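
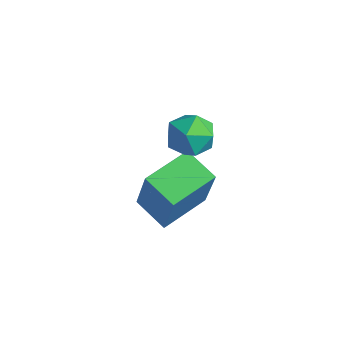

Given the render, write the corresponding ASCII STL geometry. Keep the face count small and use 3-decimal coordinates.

solid 
facet normal -0.916 0.243 -0.318
outer loop
vertex 2.411 2.245 3.015
vertex 2.136 1.506 3.242
vertex 2.118 2.131 3.773
endloop
endfacet
facet normal -0.563 0.821 -0.094
outer loop
vertex 2.411 2.245 3.015
vertex 2.118 2.131 3.773
vertex 2.794 2.581 3.658
endloop
endfacet
facet normal 0.034 0.877 -0.479
outer loop
vertex 2.411 2.245 3.015
vertex 2.794 2.581 3.658
vertex 3.23 2.235 3.055
endloop
endfacet
facet normal 0.050 0.332 -0.942
outer loop
vertex 2.411 2.245 3.015
vertex 3.23 2.235 3.055
vertex 2.823 1.57 2.799
endloop
endfacet
facet normal -0.537 -0.059 -0.841
outer loop
vertex 2.411 2.245 3.015
vertex 2.823 1.57 2.799
vertex 2.136 1.506 3.242
endloop
endfacet
facet normal -0.377 0.716 0.588
outer loop
vertex 2.794 2.581 3.658
vertex 2.118 2.131 3.773
vertex 2.757 2.05 4.281
endloop
endfacet
facet normal -0.949 -0.219 0.226
outer loop
vertex 2.118 2.131 3.773
vertex 2.136 1.506 3.242
vertex 2.35 1.385 4.025
endloop
endfacet
facet normal -0.336 -0.707 -0.623
outer loop
vertex 2.136 1.506 3.242
vertex 2.823 1.57 2.799
vertex 2.786 1.039 3.422
endloop
endfacet
facet normal 0.615 -0.074 -0.785
outer loop
vertex 2.823 1.57 2.799
vertex 3.23 2.235 3.055
vertex 3.462 1.489 3.307
endloop
endfacet
facet normal 0.590 0.807 -0.037
outer loop
vertex 3.23 2.235 3.055
vertex 2.794 2.581 3.658
vertex 3.444 2.114 3.838
endloop
endfacet
facet normal -0.050 -0.332 0.942
outer loop
vertex 3.169 1.375 4.065
vertex 2.757 2.05 4.281
vertex 2.35 1.385 4.025
endloop
endfacet
facet normal -0.034 -0.877 0.479
outer loop
vertex 3.169 1.375 4.065
vertex 2.35 1.385 4.025
vertex 2.786 1.039 3.422
endloop
endfacet
facet normal 0.563 -0.821 0.094
outer loop
vertex 3.169 1.375 4.065
vertex 2.786 1.039 3.422
vertex 3.462 1.489 3.307
endloop
endfacet
facet normal 0.916 -0.243 0.318
outer loop
vertex 3.169 1.375 4.065
vertex 3.462 1.489 3.307
vertex 3.444 2.114 3.838
endloop
endfacet
facet normal 0.537 0.059 0.841
outer loop
vertex 3.169 1.375 4.065
vertex 3.444 2.114 3.838
vertex 2.757 2.05 4.281
endloop
endfacet
facet normal -0.615 0.074 0.785
outer loop
vertex 2.35 1.385 4.025
vertex 2.757 2.05 4.281
vertex 2.118 2.131 3.773
endloop
endfacet
facet normal -0.590 -0.807 0.037
outer loop
vertex 2.786 1.039 3.422
vertex 2.35 1.385 4.025
vertex 2.136 1.506 3.242
endloop
endfacet
facet normal 0.377 -0.716 -0.588
outer loop
vertex 3.462 1.489 3.307
vertex 2.786 1.039 3.422
vertex 2.823 1.57 2.799
endloop
endfacet
facet normal 0.949 0.219 -0.226
outer loop
vertex 3.444 2.114 3.838
vertex 3.462 1.489 3.307
vertex 3.23 2.235 3.055
endloop
endfacet
facet normal 0.336 0.707 0.623
outer loop
vertex 2.757 2.05 4.281
vertex 3.444 2.114 3.838
vertex 2.794 2.581 3.658
endloop
endfacet
facet normal -0.923 -0.145 0.358
outer loop
vertex 2.302 0.579 1.827
vertex 2.147 2.182 2.077
vertex 1.528 0.801 -0.08
endloop
endfacet
facet normal 0.095 -0.984 -0.153
outer loop
vertex 2.653 0.978 -0.517
vertex 2.302 0.579 1.827
vertex 1.528 0.801 -0.08
endloop
endfacet
facet normal -0.922 -0.146 0.358
outer loop
vertex 1.528 0.801 -0.08
vertex 2.147 2.182 2.077
vertex 1.372 2.404 0.17
endloop
endfacet
facet normal -0.375 0.107 -0.921
outer loop
vertex 1.372 2.404 0.17
vertex 2.653 0.978 -0.517
vertex 1.528 0.801 -0.08
endloop
endfacet
facet normal 0.375 -0.107 0.921
outer loop
vertex 2.302 0.579 1.827
vertex 3.272 2.359 1.64
vertex 2.147 2.182 2.077
endloop
endfacet
facet normal 0.095 -0.984 -0.153
outer loop
vertex 3.428 0.756 1.39
vertex 2.302 0.579 1.827
vertex 2.653 0.978 -0.517
endloop
endfacet
facet normal 0.374 -0.107 0.921
outer loop
vertex 3.428 0.756 1.39
vertex 3.272 2.359 1.64
vertex 2.302 0.579 1.827
endloop
endfacet
facet normal -0.095 0.984 0.153
outer loop
vertex 2.147 2.182 2.077
vertex 3.272 2.359 1.64
vertex 1.372 2.404 0.17
endloop
endfacet
facet normal -0.374 0.107 -0.921
outer loop
vertex 2.498 2.581 -0.267
vertex 2.653 0.978 -0.517
vertex 1.372 2.404 0.17
endloop
endfacet
facet normal -0.095 0.984 0.153
outer loop
vertex 1.372 2.404 0.17
vertex 3.272 2.359 1.64
vertex 2.498 2.581 -0.267
endloop
endfacet
facet normal 0.922 0.145 -0.358
outer loop
vertex 2.498 2.581 -0.267
vertex 3.428 0.756 1.39
vertex 2.653 0.978 -0.517
endloop
endfacet
facet normal 0.923 0.146 -0.357
outer loop
vertex 3.272 2.359 1.64
vertex 3.428 0.756 1.39
vertex 2.498 2.581 -0.267
endloop
endfacet

endsolid


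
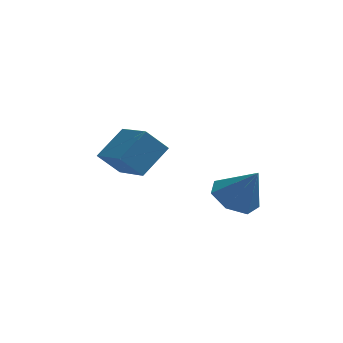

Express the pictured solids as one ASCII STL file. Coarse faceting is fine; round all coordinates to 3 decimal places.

solid 
facet normal -0.520 0.792 -0.322
outer loop
vertex -4.887 0.699 1.678
vertex -3.924 1.76 2.734
vertex -3.981 0.883 0.667
endloop
endfacet
facet normal -0.541 -0.596 -0.593
outer loop
vertex -2.916 -0.74 1.326
vertex -4.887 0.699 1.678
vertex -3.981 0.883 0.667
endloop
endfacet
facet normal -0.520 0.792 -0.322
outer loop
vertex -3.981 0.883 0.667
vertex -3.924 1.76 2.734
vertex -3.018 1.944 1.723
endloop
endfacet
facet normal 0.661 0.134 -0.738
outer loop
vertex -3.018 1.944 1.723
vertex -2.916 -0.74 1.326
vertex -3.981 0.883 0.667
endloop
endfacet
facet normal -0.661 -0.134 0.738
outer loop
vertex -4.887 0.699 1.678
vertex -2.859 0.137 3.393
vertex -3.924 1.76 2.734
endloop
endfacet
facet normal -0.541 -0.596 -0.593
outer loop
vertex -3.822 -0.924 2.337
vertex -4.887 0.699 1.678
vertex -2.916 -0.74 1.326
endloop
endfacet
facet normal -0.661 -0.134 0.738
outer loop
vertex -3.822 -0.924 2.337
vertex -2.859 0.137 3.393
vertex -4.887 0.699 1.678
endloop
endfacet
facet normal 0.541 0.596 0.593
outer loop
vertex -3.924 1.76 2.734
vertex -2.859 0.137 3.393
vertex -3.018 1.944 1.723
endloop
endfacet
facet normal 0.661 0.134 -0.738
outer loop
vertex -1.953 0.321 2.382
vertex -2.916 -0.74 1.326
vertex -3.018 1.944 1.723
endloop
endfacet
facet normal 0.541 0.596 0.593
outer loop
vertex -3.018 1.944 1.723
vertex -2.859 0.137 3.393
vertex -1.953 0.321 2.382
endloop
endfacet
facet normal 0.520 -0.792 0.322
outer loop
vertex -1.953 0.321 2.382
vertex -3.822 -0.924 2.337
vertex -2.916 -0.74 1.326
endloop
endfacet
facet normal 0.520 -0.792 0.322
outer loop
vertex -2.859 0.137 3.393
vertex -3.822 -0.924 2.337
vertex -1.953 0.321 2.382
endloop
endfacet
facet normal -0.489 0.222 -0.843
outer loop
vertex 1.445 -2.213 1.314
vertex 0.767 -3.049 1.487
vertex 0.668 -2.015 1.817
endloop
endfacet
facet normal 0.492 0.731 0.472
outer loop
vertex 1.445 -2.213 1.314
vertex 0.668 -2.015 1.817
vertex 1.653 -3.451 3.013
endloop
endfacet
facet normal -0.489 0.222 -0.843
outer loop
vertex 0.668 -2.015 1.817
vertex 0.767 -3.049 1.487
vertex -0.034 -2.596 2.071
endloop
endfacet
facet normal -0.169 0.559 0.811
outer loop
vertex 0.668 -2.015 1.817
vertex -0.034 -2.596 2.071
vertex 1.653 -3.451 3.013
endloop
endfacet
facet normal -0.489 0.222 -0.843
outer loop
vertex -0.034 -2.596 2.071
vertex 0.767 -3.049 1.487
vertex -0.132 -3.518 1.885
endloop
endfacet
facet normal -0.528 -0.114 0.842
outer loop
vertex -0.034 -2.596 2.071
vertex -0.132 -3.518 1.885
vertex 1.653 -3.451 3.013
endloop
endfacet
facet normal -0.489 0.223 -0.843
outer loop
vertex -0.132 -3.518 1.885
vertex 0.767 -3.049 1.487
vertex 0.446 -4.087 1.399
endloop
endfacet
facet normal -0.313 -0.780 0.541
outer loop
vertex -0.132 -3.518 1.885
vertex 0.446 -4.087 1.399
vertex 1.653 -3.451 3.013
endloop
endfacet
facet normal -0.489 0.223 -0.843
outer loop
vertex 0.446 -4.087 1.399
vertex 0.767 -3.049 1.487
vertex 1.267 -3.874 0.979
endloop
endfacet
facet normal 0.313 -0.940 0.136
outer loop
vertex 0.446 -4.087 1.399
vertex 1.267 -3.874 0.979
vertex 1.653 -3.451 3.013
endloop
endfacet
facet normal -0.489 0.223 -0.843
outer loop
vertex 1.267 -3.874 0.979
vertex 0.767 -3.049 1.487
vertex 1.711 -3.04 0.942
endloop
endfacet
facet normal 0.879 -0.471 -0.069
outer loop
vertex 1.267 -3.874 0.979
vertex 1.711 -3.04 0.942
vertex 1.653 -3.451 3.013
endloop
endfacet
facet normal -0.489 0.222 -0.843
outer loop
vertex 1.711 -3.04 0.942
vertex 0.767 -3.049 1.487
vertex 1.445 -2.213 1.314
endloop
endfacet
facet normal 0.959 0.272 0.081
outer loop
vertex 1.711 -3.04 0.942
vertex 1.445 -2.213 1.314
vertex 1.653 -3.451 3.013
endloop
endfacet

endsolid


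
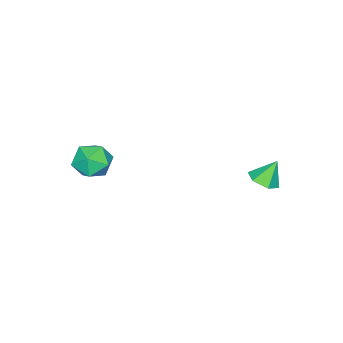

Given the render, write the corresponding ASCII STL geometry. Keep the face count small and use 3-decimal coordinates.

solid 
facet normal -0.377 -0.853 0.361
outer loop
vertex 1.644 -3.599 1.428
vertex 2.429 -4.194 0.842
vertex 2.655 -3.842 1.909
endloop
endfacet
facet normal -0.469 -0.317 0.825
outer loop
vertex 1.644 -3.599 1.428
vertex 2.655 -3.842 1.909
vertex 2.192 -2.803 2.045
endloop
endfacet
facet normal -0.845 0.195 0.498
outer loop
vertex 1.644 -3.599 1.428
vertex 2.192 -2.803 2.045
vertex 1.679 -2.513 1.062
endloop
endfacet
facet normal -0.986 -0.024 -0.166
outer loop
vertex 1.644 -3.599 1.428
vertex 1.679 -2.513 1.062
vertex 1.825 -3.373 0.319
endloop
endfacet
facet normal -0.697 -0.672 -0.251
outer loop
vertex 1.644 -3.599 1.428
vertex 1.825 -3.373 0.319
vertex 2.429 -4.194 0.842
endloop
endfacet
facet normal 0.174 -0.051 0.983
outer loop
vertex 2.192 -2.803 2.045
vertex 2.655 -3.842 1.909
vertex 3.315 -2.907 1.841
endloop
endfacet
facet normal 0.321 -0.917 0.235
outer loop
vertex 2.655 -3.842 1.909
vertex 2.429 -4.194 0.842
vertex 3.461 -3.767 1.098
endloop
endfacet
facet normal -0.195 -0.625 -0.756
outer loop
vertex 2.429 -4.194 0.842
vertex 1.825 -3.373 0.319
vertex 2.948 -3.477 0.115
endloop
endfacet
facet normal -0.662 0.422 -0.619
outer loop
vertex 1.825 -3.373 0.319
vertex 1.679 -2.513 1.062
vertex 2.485 -2.438 0.251
endloop
endfacet
facet normal -0.434 0.777 0.456
outer loop
vertex 1.679 -2.513 1.062
vertex 2.192 -2.803 2.045
vertex 2.711 -2.086 1.318
endloop
endfacet
facet normal 0.986 0.024 0.166
outer loop
vertex 3.496 -2.681 0.732
vertex 3.315 -2.907 1.841
vertex 3.461 -3.767 1.098
endloop
endfacet
facet normal 0.845 -0.195 -0.498
outer loop
vertex 3.496 -2.681 0.732
vertex 3.461 -3.767 1.098
vertex 2.948 -3.477 0.115
endloop
endfacet
facet normal 0.469 0.317 -0.825
outer loop
vertex 3.496 -2.681 0.732
vertex 2.948 -3.477 0.115
vertex 2.485 -2.438 0.251
endloop
endfacet
facet normal 0.377 0.853 -0.361
outer loop
vertex 3.496 -2.681 0.732
vertex 2.485 -2.438 0.251
vertex 2.711 -2.086 1.318
endloop
endfacet
facet normal 0.697 0.672 0.251
outer loop
vertex 3.496 -2.681 0.732
vertex 2.711 -2.086 1.318
vertex 3.315 -2.907 1.841
endloop
endfacet
facet normal 0.662 -0.422 0.619
outer loop
vertex 3.461 -3.767 1.098
vertex 3.315 -2.907 1.841
vertex 2.655 -3.842 1.909
endloop
endfacet
facet normal 0.434 -0.777 -0.456
outer loop
vertex 2.948 -3.477 0.115
vertex 3.461 -3.767 1.098
vertex 2.429 -4.194 0.842
endloop
endfacet
facet normal -0.174 0.051 -0.983
outer loop
vertex 2.485 -2.438 0.251
vertex 2.948 -3.477 0.115
vertex 1.825 -3.373 0.319
endloop
endfacet
facet normal -0.321 0.917 -0.235
outer loop
vertex 2.711 -2.086 1.318
vertex 2.485 -2.438 0.251
vertex 1.679 -2.513 1.062
endloop
endfacet
facet normal 0.195 0.625 0.756
outer loop
vertex 3.315 -2.907 1.841
vertex 2.711 -2.086 1.318
vertex 2.192 -2.803 2.045
endloop
endfacet
facet normal 0.391 -0.296 -0.871
outer loop
vertex -2.439 3.857 -1.338
vertex -3.067 3.215 -1.402
vertex -3.22 4.032 -1.748
endloop
endfacet
facet normal 0.083 0.964 0.253
outer loop
vertex -2.439 3.857 -1.338
vertex -3.22 4.032 -1.748
vertex -3.633 3.645 -0.138
endloop
endfacet
facet normal 0.391 -0.296 -0.871
outer loop
vertex -3.22 4.032 -1.748
vertex -3.067 3.215 -1.402
vertex -3.848 3.39 -1.812
endloop
endfacet
facet normal -0.714 0.700 -0.015
outer loop
vertex -3.22 4.032 -1.748
vertex -3.848 3.39 -1.812
vertex -3.633 3.645 -0.138
endloop
endfacet
facet normal 0.391 -0.296 -0.871
outer loop
vertex -3.848 3.39 -1.812
vertex -3.067 3.215 -1.402
vertex -3.695 2.574 -1.466
endloop
endfacet
facet normal -0.982 -0.123 0.145
outer loop
vertex -3.848 3.39 -1.812
vertex -3.695 2.574 -1.466
vertex -3.633 3.645 -0.138
endloop
endfacet
facet normal 0.391 -0.296 -0.872
outer loop
vertex -3.695 2.574 -1.466
vertex -3.067 3.215 -1.402
vertex -2.913 2.399 -1.056
endloop
endfacet
facet normal -0.453 -0.683 0.572
outer loop
vertex -3.695 2.574 -1.466
vertex -2.913 2.399 -1.056
vertex -3.633 3.645 -0.138
endloop
endfacet
facet normal 0.391 -0.296 -0.872
outer loop
vertex -2.913 2.399 -1.056
vertex -3.067 3.215 -1.402
vertex -2.285 3.041 -0.992
endloop
endfacet
facet normal 0.344 -0.420 0.840
outer loop
vertex -2.913 2.399 -1.056
vertex -2.285 3.041 -0.992
vertex -3.633 3.645 -0.138
endloop
endfacet
facet normal 0.391 -0.296 -0.872
outer loop
vertex -2.285 3.041 -0.992
vertex -3.067 3.215 -1.402
vertex -2.439 3.857 -1.338
endloop
endfacet
facet normal 0.612 0.404 0.680
outer loop
vertex -2.285 3.041 -0.992
vertex -2.439 3.857 -1.338
vertex -3.633 3.645 -0.138
endloop
endfacet

endsolid


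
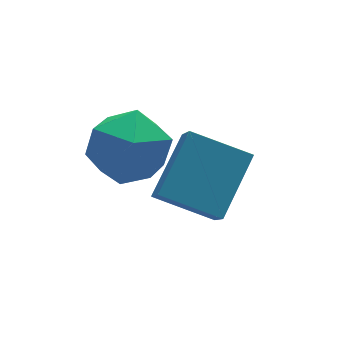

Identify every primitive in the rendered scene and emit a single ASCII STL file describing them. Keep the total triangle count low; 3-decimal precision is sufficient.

solid 
facet normal -0.237 0.889 -0.392
outer loop
vertex -1.183 0.888 1.086
vertex -2.261 0.806 1.552
vertex -1.39 1.309 2.166
endloop
endfacet
facet normal 0.460 0.854 -0.245
outer loop
vertex -1.183 0.888 1.086
vertex -1.39 1.309 2.166
vertex -0.399 0.712 1.947
endloop
endfacet
facet normal 0.735 0.304 -0.607
outer loop
vertex -1.183 0.888 1.086
vertex -0.399 0.712 1.947
vertex -0.657 -0.16 1.198
endloop
endfacet
facet normal 0.207 -0.000 -0.978
outer loop
vertex -1.183 0.888 1.086
vertex -0.657 -0.16 1.198
vertex -1.808 -0.101 0.954
endloop
endfacet
facet normal -0.393 0.361 -0.846
outer loop
vertex -1.183 0.888 1.086
vertex -1.808 -0.101 0.954
vertex -2.261 0.806 1.552
endloop
endfacet
facet normal 0.531 0.716 0.452
outer loop
vertex -0.399 0.712 1.947
vertex -1.39 1.309 2.166
vertex -0.992 0.521 2.946
endloop
endfacet
facet normal -0.597 0.773 0.213
outer loop
vertex -1.39 1.309 2.166
vertex -2.261 0.806 1.552
vertex -2.143 0.58 2.702
endloop
endfacet
facet normal -0.850 -0.082 -0.520
outer loop
vertex -2.261 0.806 1.552
vertex -1.808 -0.101 0.954
vertex -2.401 -0.292 1.953
endloop
endfacet
facet normal 0.122 -0.667 -0.735
outer loop
vertex -1.808 -0.101 0.954
vertex -0.657 -0.16 1.198
vertex -1.41 -0.889 1.734
endloop
endfacet
facet normal 0.976 -0.173 -0.134
outer loop
vertex -0.657 -0.16 1.198
vertex -0.399 0.712 1.947
vertex -0.539 -0.386 2.348
endloop
endfacet
facet normal -0.207 0.000 0.978
outer loop
vertex -1.617 -0.468 2.814
vertex -0.992 0.521 2.946
vertex -2.143 0.58 2.702
endloop
endfacet
facet normal -0.735 -0.304 0.607
outer loop
vertex -1.617 -0.468 2.814
vertex -2.143 0.58 2.702
vertex -2.401 -0.292 1.953
endloop
endfacet
facet normal -0.460 -0.854 0.245
outer loop
vertex -1.617 -0.468 2.814
vertex -2.401 -0.292 1.953
vertex -1.41 -0.889 1.734
endloop
endfacet
facet normal 0.237 -0.889 0.392
outer loop
vertex -1.617 -0.468 2.814
vertex -1.41 -0.889 1.734
vertex -0.539 -0.386 2.348
endloop
endfacet
facet normal 0.393 -0.361 0.846
outer loop
vertex -1.617 -0.468 2.814
vertex -0.539 -0.386 2.348
vertex -0.992 0.521 2.946
endloop
endfacet
facet normal -0.122 0.667 0.735
outer loop
vertex -2.143 0.58 2.702
vertex -0.992 0.521 2.946
vertex -1.39 1.309 2.166
endloop
endfacet
facet normal -0.976 0.173 0.134
outer loop
vertex -2.401 -0.292 1.953
vertex -2.143 0.58 2.702
vertex -2.261 0.806 1.552
endloop
endfacet
facet normal -0.531 -0.716 -0.452
outer loop
vertex -1.41 -0.889 1.734
vertex -2.401 -0.292 1.953
vertex -1.808 -0.101 0.954
endloop
endfacet
facet normal 0.597 -0.773 -0.213
outer loop
vertex -0.539 -0.386 2.348
vertex -1.41 -0.889 1.734
vertex -0.657 -0.16 1.198
endloop
endfacet
facet normal 0.850 0.082 0.520
outer loop
vertex -0.992 0.521 2.946
vertex -0.539 -0.386 2.348
vertex -0.399 0.712 1.947
endloop
endfacet
facet normal -0.692 0.635 0.344
outer loop
vertex 0.169 0.063 1.951
vertex 0.447 0.923 0.922
vertex -1.176 -0.81 0.859
endloop
endfacet
facet normal -0.203 -0.628 0.752
outer loop
vertex -0.007 -1.883 0.278
vertex 0.169 0.063 1.951
vertex -1.176 -0.81 0.859
endloop
endfacet
facet normal -0.692 0.635 0.344
outer loop
vertex -1.176 -0.81 0.859
vertex 0.447 0.923 0.922
vertex -0.898 0.05 -0.17
endloop
endfacet
facet normal -0.693 -0.450 -0.563
outer loop
vertex -0.898 0.05 -0.17
vertex -0.007 -1.883 0.278
vertex -1.176 -0.81 0.859
endloop
endfacet
facet normal 0.693 0.450 0.563
outer loop
vertex 0.169 0.063 1.951
vertex 1.616 -0.15 0.341
vertex 0.447 0.923 0.922
endloop
endfacet
facet normal -0.203 -0.628 0.752
outer loop
vertex 1.338 -1.01 1.37
vertex 0.169 0.063 1.951
vertex -0.007 -1.883 0.278
endloop
endfacet
facet normal 0.693 0.450 0.563
outer loop
vertex 1.338 -1.01 1.37
vertex 1.616 -0.15 0.341
vertex 0.169 0.063 1.951
endloop
endfacet
facet normal 0.203 0.628 -0.752
outer loop
vertex 0.447 0.923 0.922
vertex 1.616 -0.15 0.341
vertex -0.898 0.05 -0.17
endloop
endfacet
facet normal -0.693 -0.450 -0.563
outer loop
vertex 0.271 -1.023 -0.751
vertex -0.007 -1.883 0.278
vertex -0.898 0.05 -0.17
endloop
endfacet
facet normal 0.203 0.628 -0.752
outer loop
vertex -0.898 0.05 -0.17
vertex 1.616 -0.15 0.341
vertex 0.271 -1.023 -0.751
endloop
endfacet
facet normal 0.692 -0.635 -0.344
outer loop
vertex 0.271 -1.023 -0.751
vertex 1.338 -1.01 1.37
vertex -0.007 -1.883 0.278
endloop
endfacet
facet normal 0.692 -0.635 -0.344
outer loop
vertex 1.616 -0.15 0.341
vertex 1.338 -1.01 1.37
vertex 0.271 -1.023 -0.751
endloop
endfacet

endsolid


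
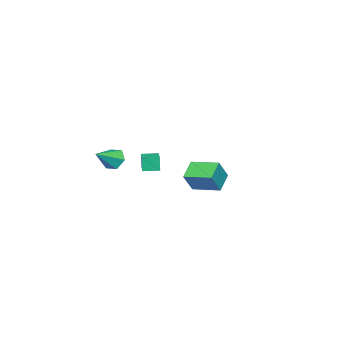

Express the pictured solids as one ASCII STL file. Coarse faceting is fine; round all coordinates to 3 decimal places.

solid 
facet normal -0.840 0.190 -0.508
outer loop
vertex 3.439 -1.658 2.828
vertex 3.064 -2.079 3.291
vertex 3.142 -1.366 3.428
endloop
endfacet
facet normal 0.658 0.752 -0.040
outer loop
vertex 3.439 -1.658 2.828
vertex 3.142 -1.366 3.428
vertex 4.316 -2.361 4.049
endloop
endfacet
facet normal -0.840 0.190 -0.508
outer loop
vertex 3.142 -1.366 3.428
vertex 3.064 -2.079 3.291
vertex 2.767 -1.787 3.891
endloop
endfacet
facet normal 0.169 0.657 0.734
outer loop
vertex 3.142 -1.366 3.428
vertex 2.767 -1.787 3.891
vertex 4.316 -2.361 4.049
endloop
endfacet
facet normal -0.840 0.189 -0.508
outer loop
vertex 2.767 -1.787 3.891
vertex 3.064 -2.079 3.291
vertex 2.689 -2.5 3.755
endloop
endfacet
facet normal -0.161 -0.168 0.973
outer loop
vertex 2.767 -1.787 3.891
vertex 2.689 -2.5 3.755
vertex 4.316 -2.361 4.049
endloop
endfacet
facet normal -0.840 0.189 -0.508
outer loop
vertex 2.689 -2.5 3.755
vertex 3.064 -2.079 3.291
vertex 2.986 -2.792 3.155
endloop
endfacet
facet normal -0.002 -0.900 0.437
outer loop
vertex 2.689 -2.5 3.755
vertex 2.986 -2.792 3.155
vertex 4.316 -2.361 4.049
endloop
endfacet
facet normal -0.840 0.189 -0.509
outer loop
vertex 2.986 -2.792 3.155
vertex 3.064 -2.079 3.291
vertex 3.361 -2.371 2.692
endloop
endfacet
facet normal 0.488 -0.805 -0.337
outer loop
vertex 2.986 -2.792 3.155
vertex 3.361 -2.371 2.692
vertex 4.316 -2.361 4.049
endloop
endfacet
facet normal -0.840 0.189 -0.509
outer loop
vertex 3.361 -2.371 2.692
vertex 3.064 -2.079 3.291
vertex 3.439 -1.658 2.828
endloop
endfacet
facet normal 0.818 0.020 -0.576
outer loop
vertex 3.361 -2.371 2.692
vertex 3.439 -1.658 2.828
vertex 4.316 -2.361 4.049
endloop
endfacet
facet normal -0.531 0.083 -0.843
outer loop
vertex 2.358 2.652 3.058
vertex 2.231 4.199 3.291
vertex 3.378 2.83 2.433
endloop
endfacet
facet normal 0.081 -0.986 -0.149
outer loop
vertex 4.069 2.721 3.529
vertex 2.358 2.652 3.058
vertex 3.378 2.83 2.433
endloop
endfacet
facet normal -0.531 0.083 -0.843
outer loop
vertex 3.378 2.83 2.433
vertex 2.231 4.199 3.291
vertex 3.251 4.377 2.666
endloop
endfacet
facet normal 0.843 0.147 -0.517
outer loop
vertex 3.251 4.377 2.666
vertex 4.069 2.721 3.529
vertex 3.378 2.83 2.433
endloop
endfacet
facet normal -0.843 -0.147 0.517
outer loop
vertex 2.358 2.652 3.058
vertex 2.922 4.09 4.387
vertex 2.231 4.199 3.291
endloop
endfacet
facet normal 0.081 -0.986 -0.149
outer loop
vertex 3.049 2.543 4.154
vertex 2.358 2.652 3.058
vertex 4.069 2.721 3.529
endloop
endfacet
facet normal -0.843 -0.147 0.517
outer loop
vertex 3.049 2.543 4.154
vertex 2.922 4.09 4.387
vertex 2.358 2.652 3.058
endloop
endfacet
facet normal -0.081 0.986 0.149
outer loop
vertex 2.231 4.199 3.291
vertex 2.922 4.09 4.387
vertex 3.251 4.377 2.666
endloop
endfacet
facet normal 0.843 0.147 -0.517
outer loop
vertex 3.942 4.268 3.762
vertex 4.069 2.721 3.529
vertex 3.251 4.377 2.666
endloop
endfacet
facet normal -0.081 0.986 0.149
outer loop
vertex 3.251 4.377 2.666
vertex 2.922 4.09 4.387
vertex 3.942 4.268 3.762
endloop
endfacet
facet normal 0.531 -0.083 0.843
outer loop
vertex 3.942 4.268 3.762
vertex 3.049 2.543 4.154
vertex 4.069 2.721 3.529
endloop
endfacet
facet normal 0.531 -0.083 0.843
outer loop
vertex 2.922 4.09 4.387
vertex 3.049 2.543 4.154
vertex 3.942 4.268 3.762
endloop
endfacet
facet normal -0.573 0.819 0.022
outer loop
vertex -3.515 -3.563 1.027
vertex -2.454 -2.826 1.242
vertex -3.403 -3.46 0.119
endloop
endfacet
facet normal -0.810 -0.564 -0.164
outer loop
vertex -2.846 -4.254 0.098
vertex -3.515 -3.563 1.027
vertex -3.403 -3.46 0.119
endloop
endfacet
facet normal -0.573 0.819 0.022
outer loop
vertex -3.403 -3.46 0.119
vertex -2.454 -2.826 1.242
vertex -2.341 -2.723 0.335
endloop
endfacet
facet normal 0.123 0.112 -0.986
outer loop
vertex -2.341 -2.723 0.335
vertex -2.846 -4.254 0.098
vertex -3.403 -3.46 0.119
endloop
endfacet
facet normal -0.122 -0.112 0.986
outer loop
vertex -3.515 -3.563 1.027
vertex -1.897 -3.62 1.221
vertex -2.454 -2.826 1.242
endloop
endfacet
facet normal -0.810 -0.563 -0.165
outer loop
vertex -2.959 -4.357 1.005
vertex -3.515 -3.563 1.027
vertex -2.846 -4.254 0.098
endloop
endfacet
facet normal -0.122 -0.113 0.986
outer loop
vertex -2.959 -4.357 1.005
vertex -1.897 -3.62 1.221
vertex -3.515 -3.563 1.027
endloop
endfacet
facet normal 0.809 0.564 0.165
outer loop
vertex -2.454 -2.826 1.242
vertex -1.897 -3.62 1.221
vertex -2.341 -2.723 0.335
endloop
endfacet
facet normal 0.122 0.113 -0.986
outer loop
vertex -1.785 -3.517 0.313
vertex -2.846 -4.254 0.098
vertex -2.341 -2.723 0.335
endloop
endfacet
facet normal 0.810 0.563 0.164
outer loop
vertex -2.341 -2.723 0.335
vertex -1.897 -3.62 1.221
vertex -1.785 -3.517 0.313
endloop
endfacet
facet normal 0.573 -0.819 -0.022
outer loop
vertex -1.785 -3.517 0.313
vertex -2.959 -4.357 1.005
vertex -2.846 -4.254 0.098
endloop
endfacet
facet normal 0.573 -0.819 -0.022
outer loop
vertex -1.897 -3.62 1.221
vertex -2.959 -4.357 1.005
vertex -1.785 -3.517 0.313
endloop
endfacet

endsolid


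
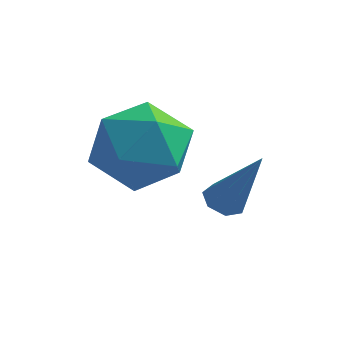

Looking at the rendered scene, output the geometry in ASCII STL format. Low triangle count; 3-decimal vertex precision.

solid 
facet normal -0.147 0.064 0.987
outer loop
vertex -3.066 -2.342 0.895
vertex -3.714 -3.35 0.864
vertex -2.53 -3.404 1.044
endloop
endfacet
facet normal 0.478 0.354 0.804
outer loop
vertex -3.066 -2.342 0.895
vertex -2.53 -3.404 1.044
vertex -2.013 -2.562 0.365
endloop
endfacet
facet normal 0.351 0.875 0.333
outer loop
vertex -3.066 -2.342 0.895
vertex -2.013 -2.562 0.365
vertex -2.878 -1.987 -0.235
endloop
endfacet
facet normal -0.355 0.907 0.226
outer loop
vertex -3.066 -2.342 0.895
vertex -2.878 -1.987 -0.235
vertex -3.929 -2.475 0.074
endloop
endfacet
facet normal -0.662 0.406 0.630
outer loop
vertex -3.066 -2.342 0.895
vertex -3.929 -2.475 0.074
vertex -3.714 -3.35 0.864
endloop
endfacet
facet normal 0.867 -0.148 0.476
outer loop
vertex -2.013 -2.562 0.365
vertex -2.53 -3.404 1.044
vertex -2.011 -3.705 0.006
endloop
endfacet
facet normal -0.146 -0.617 0.774
outer loop
vertex -2.53 -3.404 1.044
vertex -3.714 -3.35 0.864
vertex -3.062 -4.193 0.315
endloop
endfacet
facet normal -0.979 -0.063 0.196
outer loop
vertex -3.714 -3.35 0.864
vertex -3.929 -2.475 0.074
vertex -3.927 -3.618 -0.285
endloop
endfacet
facet normal -0.482 0.747 -0.458
outer loop
vertex -3.929 -2.475 0.074
vertex -2.878 -1.987 -0.235
vertex -3.41 -2.776 -0.964
endloop
endfacet
facet normal 0.660 0.696 -0.285
outer loop
vertex -2.878 -1.987 -0.235
vertex -2.013 -2.562 0.365
vertex -2.226 -2.83 -0.784
endloop
endfacet
facet normal 0.355 -0.907 -0.226
outer loop
vertex -2.874 -3.838 -0.815
vertex -2.011 -3.705 0.006
vertex -3.062 -4.193 0.315
endloop
endfacet
facet normal -0.351 -0.875 -0.333
outer loop
vertex -2.874 -3.838 -0.815
vertex -3.062 -4.193 0.315
vertex -3.927 -3.618 -0.285
endloop
endfacet
facet normal -0.478 -0.354 -0.804
outer loop
vertex -2.874 -3.838 -0.815
vertex -3.927 -3.618 -0.285
vertex -3.41 -2.776 -0.964
endloop
endfacet
facet normal 0.147 -0.064 -0.987
outer loop
vertex -2.874 -3.838 -0.815
vertex -3.41 -2.776 -0.964
vertex -2.226 -2.83 -0.784
endloop
endfacet
facet normal 0.662 -0.406 -0.630
outer loop
vertex -2.874 -3.838 -0.815
vertex -2.226 -2.83 -0.784
vertex -2.011 -3.705 0.006
endloop
endfacet
facet normal 0.482 -0.747 0.458
outer loop
vertex -3.062 -4.193 0.315
vertex -2.011 -3.705 0.006
vertex -2.53 -3.404 1.044
endloop
endfacet
facet normal -0.660 -0.696 0.285
outer loop
vertex -3.927 -3.618 -0.285
vertex -3.062 -4.193 0.315
vertex -3.714 -3.35 0.864
endloop
endfacet
facet normal -0.867 0.148 -0.476
outer loop
vertex -3.41 -2.776 -0.964
vertex -3.927 -3.618 -0.285
vertex -3.929 -2.475 0.074
endloop
endfacet
facet normal 0.146 0.617 -0.774
outer loop
vertex -2.226 -2.83 -0.784
vertex -3.41 -2.776 -0.964
vertex -2.878 -1.987 -0.235
endloop
endfacet
facet normal 0.979 0.063 -0.196
outer loop
vertex -2.011 -3.705 0.006
vertex -2.226 -2.83 -0.784
vertex -2.013 -2.562 0.365
endloop
endfacet
facet normal -0.464 0.125 -0.877
outer loop
vertex -1.009 -2.172 -1.853
vertex -1.376 -2.476 -1.702
vertex -1.341 -1.98 -1.65
endloop
endfacet
facet normal 0.544 0.833 0.102
outer loop
vertex -1.009 -2.172 -1.853
vertex -1.341 -1.98 -1.65
vertex -0.524 -2.704 -0.098
endloop
endfacet
facet normal -0.467 0.125 -0.876
outer loop
vertex -1.341 -1.98 -1.65
vertex -1.376 -2.476 -1.702
vertex -1.699 -2.161 -1.485
endloop
endfacet
facet normal -0.197 0.844 0.498
outer loop
vertex -1.341 -1.98 -1.65
vertex -1.699 -2.161 -1.485
vertex -0.524 -2.704 -0.098
endloop
endfacet
facet normal -0.466 0.126 -0.876
outer loop
vertex -1.699 -2.161 -1.485
vertex -1.376 -2.476 -1.702
vertex -1.814 -2.58 -1.484
endloop
endfacet
facet normal -0.709 0.196 0.677
outer loop
vertex -1.699 -2.161 -1.485
vertex -1.814 -2.58 -1.484
vertex -0.524 -2.704 -0.098
endloop
endfacet
facet normal -0.465 0.123 -0.876
outer loop
vertex -1.814 -2.58 -1.484
vertex -1.376 -2.476 -1.702
vertex -1.599 -2.92 -1.646
endloop
endfacet
facet normal -0.601 -0.620 0.504
outer loop
vertex -1.814 -2.58 -1.484
vertex -1.599 -2.92 -1.646
vertex -0.524 -2.704 -0.098
endloop
endfacet
facet normal -0.467 0.124 -0.876
outer loop
vertex -1.599 -2.92 -1.646
vertex -1.376 -2.476 -1.702
vertex -1.216 -2.926 -1.851
endloop
endfacet
facet normal 0.043 -0.993 0.109
outer loop
vertex -1.599 -2.92 -1.646
vertex -1.216 -2.926 -1.851
vertex -0.524 -2.704 -0.098
endloop
endfacet
facet normal -0.466 0.124 -0.876
outer loop
vertex -1.216 -2.926 -1.851
vertex -1.376 -2.476 -1.702
vertex -0.954 -2.593 -1.943
endloop
endfacet
facet normal 0.739 -0.640 -0.211
outer loop
vertex -1.216 -2.926 -1.851
vertex -0.954 -2.593 -1.943
vertex -0.524 -2.704 -0.098
endloop
endfacet
facet normal -0.465 0.127 -0.876
outer loop
vertex -0.954 -2.593 -1.943
vertex -1.376 -2.476 -1.702
vertex -1.009 -2.172 -1.853
endloop
endfacet
facet normal 0.962 0.171 -0.214
outer loop
vertex -0.954 -2.593 -1.943
vertex -1.009 -2.172 -1.853
vertex -0.524 -2.704 -0.098
endloop
endfacet

endsolid


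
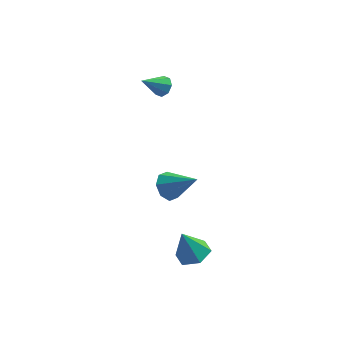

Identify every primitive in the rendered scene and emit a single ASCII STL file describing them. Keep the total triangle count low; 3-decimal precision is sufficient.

solid 
facet normal -0.704 0.331 -0.629
outer loop
vertex -1.264 -0.847 -2.334
vertex -1.788 -1.142 -1.903
vertex -1.448 -0.486 -1.938
endloop
endfacet
facet normal 0.847 0.525 -0.085
outer loop
vertex -1.264 -0.847 -2.334
vertex -1.448 -0.486 -1.938
vertex -0.572 -1.718 -0.817
endloop
endfacet
facet normal -0.704 0.332 -0.628
outer loop
vertex -1.448 -0.486 -1.938
vertex -1.788 -1.142 -1.903
vertex -1.831 -0.51 -1.521
endloop
endfacet
facet normal 0.462 0.754 0.468
outer loop
vertex -1.448 -0.486 -1.938
vertex -1.831 -0.51 -1.521
vertex -0.572 -1.718 -0.817
endloop
endfacet
facet normal -0.703 0.332 -0.629
outer loop
vertex -1.831 -0.51 -1.521
vertex -1.788 -1.142 -1.903
vertex -2.189 -0.904 -1.329
endloop
endfacet
facet normal -0.043 0.469 0.882
outer loop
vertex -1.831 -0.51 -1.521
vertex -2.189 -0.904 -1.329
vertex -0.572 -1.718 -0.817
endloop
endfacet
facet normal -0.703 0.333 -0.629
outer loop
vertex -2.189 -0.904 -1.329
vertex -1.788 -1.142 -1.903
vertex -2.313 -1.438 -1.473
endloop
endfacet
facet normal -0.371 -0.161 0.915
outer loop
vertex -2.189 -0.904 -1.329
vertex -2.313 -1.438 -1.473
vertex -0.572 -1.718 -0.817
endloop
endfacet
facet normal -0.703 0.333 -0.629
outer loop
vertex -2.313 -1.438 -1.473
vertex -1.788 -1.142 -1.903
vertex -2.129 -1.798 -1.869
endloop
endfacet
facet normal -0.330 -0.770 0.547
outer loop
vertex -2.313 -1.438 -1.473
vertex -2.129 -1.798 -1.869
vertex -0.572 -1.718 -0.817
endloop
endfacet
facet normal -0.704 0.333 -0.628
outer loop
vertex -2.129 -1.798 -1.869
vertex -1.788 -1.142 -1.903
vertex -1.746 -1.775 -2.286
endloop
endfacet
facet normal 0.055 -0.998 -0.005
outer loop
vertex -2.129 -1.798 -1.869
vertex -1.746 -1.775 -2.286
vertex -0.572 -1.718 -0.817
endloop
endfacet
facet normal -0.704 0.333 -0.627
outer loop
vertex -1.746 -1.775 -2.286
vertex -1.788 -1.142 -1.903
vertex -1.388 -1.38 -2.478
endloop
endfacet
facet normal 0.561 -0.713 -0.421
outer loop
vertex -1.746 -1.775 -2.286
vertex -1.388 -1.38 -2.478
vertex -0.572 -1.718 -0.817
endloop
endfacet
facet normal -0.704 0.333 -0.627
outer loop
vertex -1.388 -1.38 -2.478
vertex -1.788 -1.142 -1.903
vertex -1.264 -0.847 -2.334
endloop
endfacet
facet normal 0.887 -0.084 -0.453
outer loop
vertex -1.388 -1.38 -2.478
vertex -1.264 -0.847 -2.334
vertex -0.572 -1.718 -0.817
endloop
endfacet
facet normal 0.702 0.334 -0.628
outer loop
vertex -1.655 2.8 1.893
vertex -1.967 2.651 1.465
vertex -1.913 3.107 1.768
endloop
endfacet
facet normal 0.083 0.435 0.897
outer loop
vertex -1.655 2.8 1.893
vertex -1.913 3.107 1.768
vertex -2.893 2.209 2.295
endloop
endfacet
facet normal 0.703 0.334 -0.628
outer loop
vertex -1.913 3.107 1.768
vertex -1.967 2.651 1.465
vertex -2.203 3.147 1.465
endloop
endfacet
facet normal -0.421 0.755 0.503
outer loop
vertex -1.913 3.107 1.768
vertex -2.203 3.147 1.465
vertex -2.893 2.209 2.295
endloop
endfacet
facet normal 0.702 0.334 -0.629
outer loop
vertex -2.203 3.147 1.465
vertex -1.967 2.651 1.465
vertex -2.355 2.897 1.163
endloop
endfacet
facet normal -0.825 0.563 -0.050
outer loop
vertex -2.203 3.147 1.465
vertex -2.355 2.897 1.163
vertex -2.893 2.209 2.295
endloop
endfacet
facet normal 0.702 0.335 -0.628
outer loop
vertex -2.355 2.897 1.163
vertex -1.967 2.651 1.465
vertex -2.279 2.502 1.037
endloop
endfacet
facet normal -0.895 -0.031 -0.444
outer loop
vertex -2.355 2.897 1.163
vertex -2.279 2.502 1.037
vertex -2.893 2.209 2.295
endloop
endfacet
facet normal 0.702 0.335 -0.628
outer loop
vertex -2.279 2.502 1.037
vertex -1.967 2.651 1.465
vertex -2.02 2.195 1.163
endloop
endfacet
facet normal -0.587 -0.677 -0.444
outer loop
vertex -2.279 2.502 1.037
vertex -2.02 2.195 1.163
vertex -2.893 2.209 2.295
endloop
endfacet
facet normal 0.701 0.335 -0.629
outer loop
vertex -2.02 2.195 1.163
vertex -1.967 2.651 1.465
vertex -1.73 2.155 1.465
endloop
endfacet
facet normal -0.083 -0.995 -0.052
outer loop
vertex -2.02 2.195 1.163
vertex -1.73 2.155 1.465
vertex -2.893 2.209 2.295
endloop
endfacet
facet normal 0.703 0.336 -0.627
outer loop
vertex -1.73 2.155 1.465
vertex -1.967 2.651 1.465
vertex -1.579 2.405 1.768
endloop
endfacet
facet normal 0.321 -0.803 0.502
outer loop
vertex -1.73 2.155 1.465
vertex -1.579 2.405 1.768
vertex -2.893 2.209 2.295
endloop
endfacet
facet normal 0.703 0.334 -0.628
outer loop
vertex -1.579 2.405 1.768
vertex -1.967 2.651 1.465
vertex -1.655 2.8 1.893
endloop
endfacet
facet normal 0.391 -0.209 0.897
outer loop
vertex -1.579 2.405 1.768
vertex -1.655 2.8 1.893
vertex -2.893 2.209 2.295
endloop
endfacet
facet normal 0.347 -0.050 -0.937
outer loop
vertex -0.256 -2.519 -4.455
vertex -0.751 -3.156 -4.604
vertex -1.013 -2.391 -4.742
endloop
endfacet
facet normal -0.007 0.907 0.422
outer loop
vertex -0.256 -2.519 -4.455
vertex -1.013 -2.391 -4.742
vertex -1.249 -3.084 -3.256
endloop
endfacet
facet normal 0.347 -0.050 -0.937
outer loop
vertex -1.013 -2.391 -4.742
vertex -0.751 -3.156 -4.604
vertex -1.508 -3.028 -4.891
endloop
endfacet
facet normal -0.797 0.585 0.146
outer loop
vertex -1.013 -2.391 -4.742
vertex -1.508 -3.028 -4.891
vertex -1.249 -3.084 -3.256
endloop
endfacet
facet normal 0.347 -0.049 -0.937
outer loop
vertex -1.508 -3.028 -4.891
vertex -0.751 -3.156 -4.604
vertex -1.245 -3.792 -4.754
endloop
endfacet
facet normal -0.944 -0.300 0.139
outer loop
vertex -1.508 -3.028 -4.891
vertex -1.245 -3.792 -4.754
vertex -1.249 -3.084 -3.256
endloop
endfacet
facet normal 0.347 -0.049 -0.937
outer loop
vertex -1.245 -3.792 -4.754
vertex -0.751 -3.156 -4.604
vertex -0.488 -3.92 -4.467
endloop
endfacet
facet normal -0.300 -0.863 0.407
outer loop
vertex -1.245 -3.792 -4.754
vertex -0.488 -3.92 -4.467
vertex -1.249 -3.084 -3.256
endloop
endfacet
facet normal 0.346 -0.049 -0.937
outer loop
vertex -0.488 -3.92 -4.467
vertex -0.751 -3.156 -4.604
vertex 0.007 -3.284 -4.317
endloop
endfacet
facet normal 0.490 -0.542 0.682
outer loop
vertex -0.488 -3.92 -4.467
vertex 0.007 -3.284 -4.317
vertex -1.249 -3.084 -3.256
endloop
endfacet
facet normal 0.346 -0.050 -0.937
outer loop
vertex 0.007 -3.284 -4.317
vertex -0.751 -3.156 -4.604
vertex -0.256 -2.519 -4.455
endloop
endfacet
facet normal 0.637 0.344 0.690
outer loop
vertex 0.007 -3.284 -4.317
vertex -0.256 -2.519 -4.455
vertex -1.249 -3.084 -3.256
endloop
endfacet

endsolid


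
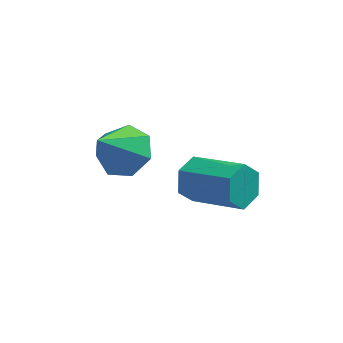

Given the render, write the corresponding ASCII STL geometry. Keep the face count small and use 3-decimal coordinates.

solid 
facet normal -0.829 0.434 -0.354
outer loop
vertex -0.69 0.869 -4.166
vertex -1.143 0.583 -3.455
vertex -0.737 1.375 -3.435
endloop
endfacet
facet normal 0.557 0.699 -0.448
outer loop
vertex -0.69 0.869 -4.166
vertex -0.737 1.375 -3.435
vertex 1.116 -0.077 -3.395
endloop
endfacet
facet normal 0.557 0.699 -0.448
outer loop
vertex 1.116 -0.077 -3.395
vertex -0.737 1.375 -3.435
vertex 1.069 0.429 -2.665
endloop
endfacet
facet normal 0.829 -0.434 0.354
outer loop
vertex 1.116 -0.077 -3.395
vertex 1.069 0.429 -2.665
vertex 0.663 -0.363 -2.685
endloop
endfacet
facet normal -0.829 0.434 -0.354
outer loop
vertex -0.737 1.375 -3.435
vertex -1.143 0.583 -3.455
vertex -1.19 1.089 -2.725
endloop
endfacet
facet normal 0.233 0.841 0.488
outer loop
vertex -0.737 1.375 -3.435
vertex -1.19 1.089 -2.725
vertex 1.069 0.429 -2.665
endloop
endfacet
facet normal 0.233 0.842 0.487
outer loop
vertex 1.069 0.429 -2.665
vertex -1.19 1.089 -2.725
vertex 0.616 0.143 -1.954
endloop
endfacet
facet normal 0.829 -0.434 0.354
outer loop
vertex 1.069 0.429 -2.665
vertex 0.616 0.143 -1.954
vertex 0.663 -0.363 -2.685
endloop
endfacet
facet normal -0.829 0.434 -0.354
outer loop
vertex -1.19 1.089 -2.725
vertex -1.143 0.583 -3.455
vertex -1.596 0.297 -2.745
endloop
endfacet
facet normal -0.324 0.143 0.935
outer loop
vertex -1.19 1.089 -2.725
vertex -1.596 0.297 -2.745
vertex 0.616 0.143 -1.954
endloop
endfacet
facet normal -0.324 0.143 0.935
outer loop
vertex 0.616 0.143 -1.954
vertex -1.596 0.297 -2.745
vertex 0.21 -0.649 -1.974
endloop
endfacet
facet normal 0.829 -0.434 0.354
outer loop
vertex 0.616 0.143 -1.954
vertex 0.21 -0.649 -1.974
vertex 0.663 -0.363 -2.685
endloop
endfacet
facet normal -0.829 0.434 -0.354
outer loop
vertex -1.596 0.297 -2.745
vertex -1.143 0.583 -3.455
vertex -1.549 -0.209 -3.475
endloop
endfacet
facet normal -0.557 -0.699 0.448
outer loop
vertex -1.596 0.297 -2.745
vertex -1.549 -0.209 -3.475
vertex 0.21 -0.649 -1.974
endloop
endfacet
facet normal -0.557 -0.699 0.448
outer loop
vertex 0.21 -0.649 -1.974
vertex -1.549 -0.209 -3.475
vertex 0.257 -1.155 -2.705
endloop
endfacet
facet normal 0.829 -0.434 0.354
outer loop
vertex 0.21 -0.649 -1.974
vertex 0.257 -1.155 -2.705
vertex 0.663 -0.363 -2.685
endloop
endfacet
facet normal -0.829 0.434 -0.354
outer loop
vertex -1.549 -0.209 -3.475
vertex -1.143 0.583 -3.455
vertex -1.096 0.077 -4.186
endloop
endfacet
facet normal -0.233 -0.842 -0.487
outer loop
vertex -1.549 -0.209 -3.475
vertex -1.096 0.077 -4.186
vertex 0.257 -1.155 -2.705
endloop
endfacet
facet normal -0.233 -0.842 -0.487
outer loop
vertex 0.257 -1.155 -2.705
vertex -1.096 0.077 -4.186
vertex 0.71 -0.869 -3.415
endloop
endfacet
facet normal 0.829 -0.434 0.354
outer loop
vertex 0.257 -1.155 -2.705
vertex 0.71 -0.869 -3.415
vertex 0.663 -0.363 -2.685
endloop
endfacet
facet normal -0.829 0.434 -0.354
outer loop
vertex -1.096 0.077 -4.186
vertex -1.143 0.583 -3.455
vertex -0.69 0.869 -4.166
endloop
endfacet
facet normal 0.324 -0.143 -0.935
outer loop
vertex -1.096 0.077 -4.186
vertex -0.69 0.869 -4.166
vertex 0.71 -0.869 -3.415
endloop
endfacet
facet normal 0.324 -0.143 -0.935
outer loop
vertex 0.71 -0.869 -3.415
vertex -0.69 0.869 -4.166
vertex 1.116 -0.077 -3.395
endloop
endfacet
facet normal 0.829 -0.434 0.354
outer loop
vertex 0.71 -0.869 -3.415
vertex 1.116 -0.077 -3.395
vertex 0.663 -0.363 -2.685
endloop
endfacet
facet normal 0.364 0.516 -0.776
outer loop
vertex -2.524 0.293 -2.195
vertex -3.484 0.738 -2.349
vertex -2.678 1.087 -1.739
endloop
endfacet
facet normal 0.669 -0.268 0.693
outer loop
vertex -2.524 0.293 -2.195
vertex -2.678 1.087 -1.739
vertex -4.216 -0.298 -0.791
endloop
endfacet
facet normal 0.364 0.515 -0.776
outer loop
vertex -2.678 1.087 -1.739
vertex -3.484 0.738 -2.349
vertex -3.439 1.619 -1.743
endloop
endfacet
facet normal 0.241 0.352 0.905
outer loop
vertex -2.678 1.087 -1.739
vertex -3.439 1.619 -1.743
vertex -4.216 -0.298 -0.791
endloop
endfacet
facet normal 0.363 0.515 -0.776
outer loop
vertex -3.439 1.619 -1.743
vertex -3.484 0.738 -2.349
vertex -4.235 1.487 -2.203
endloop
endfacet
facet normal -0.487 0.539 0.688
outer loop
vertex -3.439 1.619 -1.743
vertex -4.235 1.487 -2.203
vertex -4.216 -0.298 -0.791
endloop
endfacet
facet normal 0.364 0.516 -0.775
outer loop
vertex -4.235 1.487 -2.203
vertex -3.484 0.738 -2.349
vertex -4.465 0.792 -2.774
endloop
endfacet
facet normal -0.967 0.152 0.205
outer loop
vertex -4.235 1.487 -2.203
vertex -4.465 0.792 -2.774
vertex -4.216 -0.298 -0.791
endloop
endfacet
facet normal 0.364 0.516 -0.775
outer loop
vertex -4.465 0.792 -2.774
vertex -3.484 0.738 -2.349
vertex -3.957 0.056 -3.025
endloop
endfacet
facet normal -0.837 -0.517 -0.179
outer loop
vertex -4.465 0.792 -2.774
vertex -3.957 0.056 -3.025
vertex -4.216 -0.298 -0.791
endloop
endfacet
facet normal 0.364 0.516 -0.775
outer loop
vertex -3.957 0.056 -3.025
vertex -3.484 0.738 -2.349
vertex -3.093 -0.166 -2.767
endloop
endfacet
facet normal -0.195 -0.965 -0.176
outer loop
vertex -3.957 0.056 -3.025
vertex -3.093 -0.166 -2.767
vertex -4.216 -0.298 -0.791
endloop
endfacet
facet normal 0.364 0.516 -0.776
outer loop
vertex -3.093 -0.166 -2.767
vertex -3.484 0.738 -2.349
vertex -2.524 0.293 -2.195
endloop
endfacet
facet normal 0.475 -0.854 0.213
outer loop
vertex -3.093 -0.166 -2.767
vertex -2.524 0.293 -2.195
vertex -4.216 -0.298 -0.791
endloop
endfacet

endsolid


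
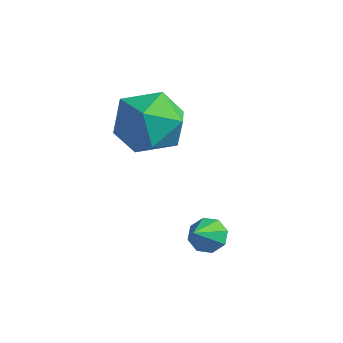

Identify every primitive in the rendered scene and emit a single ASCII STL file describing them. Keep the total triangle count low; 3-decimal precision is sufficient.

solid 
facet normal -0.968 -0.038 0.247
outer loop
vertex -4.526 0.858 -0.299
vertex -4.22 0.784 0.89
vertex -4.396 1.884 0.367
endloop
endfacet
facet normal -0.872 0.339 -0.352
outer loop
vertex -4.526 0.858 -0.299
vertex -4.396 1.884 0.367
vertex -3.952 1.835 -0.779
endloop
endfacet
facet normal -0.552 -0.083 -0.829
outer loop
vertex -4.526 0.858 -0.299
vertex -3.952 1.835 -0.779
vertex -3.503 0.705 -0.965
endloop
endfacet
facet normal -0.450 -0.721 -0.526
outer loop
vertex -4.526 0.858 -0.299
vertex -3.503 0.705 -0.965
vertex -3.668 0.055 0.067
endloop
endfacet
facet normal -0.708 -0.693 0.139
outer loop
vertex -4.526 0.858 -0.299
vertex -3.668 0.055 0.067
vertex -4.22 0.784 0.89
endloop
endfacet
facet normal -0.430 0.879 -0.204
outer loop
vertex -3.952 1.835 -0.779
vertex -4.396 1.884 0.367
vertex -3.292 2.365 0.113
endloop
endfacet
facet normal -0.585 0.270 0.765
outer loop
vertex -4.396 1.884 0.367
vertex -4.22 0.784 0.89
vertex -3.457 1.715 1.145
endloop
endfacet
facet normal -0.163 -0.790 0.590
outer loop
vertex -4.22 0.784 0.89
vertex -3.668 0.055 0.067
vertex -3.008 0.585 0.959
endloop
endfacet
facet normal 0.253 -0.836 -0.486
outer loop
vertex -3.668 0.055 0.067
vertex -3.503 0.705 -0.965
vertex -2.564 0.536 -0.187
endloop
endfacet
facet normal 0.088 0.196 -0.977
outer loop
vertex -3.503 0.705 -0.965
vertex -3.952 1.835 -0.779
vertex -2.74 1.636 -0.71
endloop
endfacet
facet normal 0.450 0.721 0.526
outer loop
vertex -2.434 1.562 0.479
vertex -3.292 2.365 0.113
vertex -3.457 1.715 1.145
endloop
endfacet
facet normal 0.552 0.083 0.829
outer loop
vertex -2.434 1.562 0.479
vertex -3.457 1.715 1.145
vertex -3.008 0.585 0.959
endloop
endfacet
facet normal 0.872 -0.339 0.352
outer loop
vertex -2.434 1.562 0.479
vertex -3.008 0.585 0.959
vertex -2.564 0.536 -0.187
endloop
endfacet
facet normal 0.968 0.038 -0.247
outer loop
vertex -2.434 1.562 0.479
vertex -2.564 0.536 -0.187
vertex -2.74 1.636 -0.71
endloop
endfacet
facet normal 0.708 0.693 -0.139
outer loop
vertex -2.434 1.562 0.479
vertex -2.74 1.636 -0.71
vertex -3.292 2.365 0.113
endloop
endfacet
facet normal -0.253 0.836 0.486
outer loop
vertex -3.457 1.715 1.145
vertex -3.292 2.365 0.113
vertex -4.396 1.884 0.367
endloop
endfacet
facet normal -0.088 -0.196 0.977
outer loop
vertex -3.008 0.585 0.959
vertex -3.457 1.715 1.145
vertex -4.22 0.784 0.89
endloop
endfacet
facet normal 0.430 -0.879 0.204
outer loop
vertex -2.564 0.536 -0.187
vertex -3.008 0.585 0.959
vertex -3.668 0.055 0.067
endloop
endfacet
facet normal 0.585 -0.270 -0.765
outer loop
vertex -2.74 1.636 -0.71
vertex -2.564 0.536 -0.187
vertex -3.503 0.705 -0.965
endloop
endfacet
facet normal 0.163 0.790 -0.590
outer loop
vertex -3.292 2.365 0.113
vertex -2.74 1.636 -0.71
vertex -3.952 1.835 -0.779
endloop
endfacet
facet normal -0.263 0.738 -0.622
outer loop
vertex -0.312 0.743 -3.517
vertex -0.718 0.943 -3.108
vertex -0.129 1.056 -3.223
endloop
endfacet
facet normal 0.906 -0.401 -0.137
outer loop
vertex -0.312 0.743 -3.517
vertex -0.129 1.056 -3.223
vertex -0.422 0.117 -2.412
endloop
endfacet
facet normal -0.263 0.737 -0.623
outer loop
vertex -0.129 1.056 -3.223
vertex -0.718 0.943 -3.108
vertex -0.292 1.303 -2.862
endloop
endfacet
facet normal 0.922 0.045 0.385
outer loop
vertex -0.129 1.056 -3.223
vertex -0.292 1.303 -2.862
vertex -0.422 0.117 -2.412
endloop
endfacet
facet normal -0.264 0.737 -0.622
outer loop
vertex -0.292 1.303 -2.862
vertex -0.718 0.943 -3.108
vertex -0.703 1.339 -2.645
endloop
endfacet
facet normal 0.468 0.268 0.842
outer loop
vertex -0.292 1.303 -2.862
vertex -0.703 1.339 -2.645
vertex -0.422 0.117 -2.412
endloop
endfacet
facet normal -0.264 0.737 -0.622
outer loop
vertex -0.703 1.339 -2.645
vertex -0.718 0.943 -3.108
vertex -1.123 1.143 -2.699
endloop
endfacet
facet normal -0.191 0.141 0.971
outer loop
vertex -0.703 1.339 -2.645
vertex -1.123 1.143 -2.699
vertex -0.422 0.117 -2.412
endloop
endfacet
facet normal -0.263 0.738 -0.622
outer loop
vertex -1.123 1.143 -2.699
vertex -0.718 0.943 -3.108
vertex -1.306 0.83 -2.993
endloop
endfacet
facet normal -0.669 -0.262 0.696
outer loop
vertex -1.123 1.143 -2.699
vertex -1.306 0.83 -2.993
vertex -0.422 0.117 -2.412
endloop
endfacet
facet normal -0.263 0.737 -0.623
outer loop
vertex -1.306 0.83 -2.993
vertex -0.718 0.943 -3.108
vertex -1.144 0.582 -3.355
endloop
endfacet
facet normal -0.686 -0.706 0.177
outer loop
vertex -1.306 0.83 -2.993
vertex -1.144 0.582 -3.355
vertex -0.422 0.117 -2.412
endloop
endfacet
facet normal -0.265 0.737 -0.621
outer loop
vertex -1.144 0.582 -3.355
vertex -0.718 0.943 -3.108
vertex -0.732 0.547 -3.572
endloop
endfacet
facet normal -0.229 -0.931 -0.284
outer loop
vertex -1.144 0.582 -3.355
vertex -0.732 0.547 -3.572
vertex -0.422 0.117 -2.412
endloop
endfacet
facet normal -0.263 0.738 -0.622
outer loop
vertex -0.732 0.547 -3.572
vertex -0.718 0.943 -3.108
vertex -0.312 0.743 -3.517
endloop
endfacet
facet normal 0.429 -0.804 -0.413
outer loop
vertex -0.732 0.547 -3.572
vertex -0.312 0.743 -3.517
vertex -0.422 0.117 -2.412
endloop
endfacet

endsolid


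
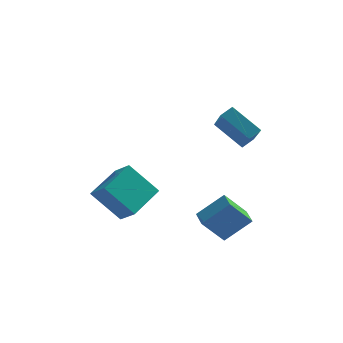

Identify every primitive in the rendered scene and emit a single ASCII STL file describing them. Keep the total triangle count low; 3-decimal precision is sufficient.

solid 
facet normal -0.732 -0.192 -0.654
outer loop
vertex 2.263 -1.477 -2.174
vertex 1.949 -0.382 -2.144
vertex 3.316 -1.139 -3.453
endloop
endfacet
facet normal 0.276 -0.961 -0.026
outer loop
vertex 4.611 -0.798 -2.296
vertex 2.263 -1.477 -2.174
vertex 3.316 -1.139 -3.453
endloop
endfacet
facet normal -0.732 -0.192 -0.653
outer loop
vertex 3.316 -1.139 -3.453
vertex 1.949 -0.382 -2.144
vertex 3.001 -0.044 -3.422
endloop
endfacet
facet normal 0.623 0.201 -0.756
outer loop
vertex 3.001 -0.044 -3.422
vertex 4.611 -0.798 -2.296
vertex 3.316 -1.139 -3.453
endloop
endfacet
facet normal -0.623 -0.199 0.756
outer loop
vertex 2.263 -1.477 -2.174
vertex 3.244 -0.041 -0.987
vertex 1.949 -0.382 -2.144
endloop
endfacet
facet normal 0.276 -0.961 -0.027
outer loop
vertex 3.559 -1.136 -1.018
vertex 2.263 -1.477 -2.174
vertex 4.611 -0.798 -2.296
endloop
endfacet
facet normal -0.622 -0.200 0.757
outer loop
vertex 3.559 -1.136 -1.018
vertex 3.244 -0.041 -0.987
vertex 2.263 -1.477 -2.174
endloop
endfacet
facet normal -0.277 0.961 0.026
outer loop
vertex 1.949 -0.382 -2.144
vertex 3.244 -0.041 -0.987
vertex 3.001 -0.044 -3.422
endloop
endfacet
facet normal 0.623 0.199 -0.757
outer loop
vertex 4.297 0.297 -2.266
vertex 4.611 -0.798 -2.296
vertex 3.001 -0.044 -3.422
endloop
endfacet
facet normal -0.276 0.961 0.026
outer loop
vertex 3.001 -0.044 -3.422
vertex 3.244 -0.041 -0.987
vertex 4.297 0.297 -2.266
endloop
endfacet
facet normal 0.732 0.192 0.653
outer loop
vertex 4.297 0.297 -2.266
vertex 3.559 -1.136 -1.018
vertex 4.611 -0.798 -2.296
endloop
endfacet
facet normal 0.732 0.192 0.654
outer loop
vertex 3.244 -0.041 -0.987
vertex 3.559 -1.136 -1.018
vertex 4.297 0.297 -2.266
endloop
endfacet
facet normal -0.679 -0.570 -0.462
outer loop
vertex 4.326 2.027 1.8
vertex 2.916 2.741 2.993
vertex 3.954 3.577 0.433
endloop
endfacet
facet normal 0.712 -0.360 -0.602
outer loop
vertex 4.504 4.039 0.807
vertex 4.326 2.027 1.8
vertex 3.954 3.577 0.433
endloop
endfacet
facet normal -0.679 -0.570 -0.462
outer loop
vertex 3.954 3.577 0.433
vertex 2.916 2.741 2.993
vertex 2.544 4.291 1.626
endloop
endfacet
facet normal -0.177 0.738 -0.651
outer loop
vertex 2.544 4.291 1.626
vertex 4.504 4.039 0.807
vertex 3.954 3.577 0.433
endloop
endfacet
facet normal 0.177 -0.738 0.651
outer loop
vertex 4.326 2.027 1.8
vertex 3.466 3.203 3.367
vertex 2.916 2.741 2.993
endloop
endfacet
facet normal 0.712 -0.360 -0.602
outer loop
vertex 4.876 2.489 2.174
vertex 4.326 2.027 1.8
vertex 4.504 4.039 0.807
endloop
endfacet
facet normal 0.177 -0.738 0.651
outer loop
vertex 4.876 2.489 2.174
vertex 3.466 3.203 3.367
vertex 4.326 2.027 1.8
endloop
endfacet
facet normal -0.712 0.360 0.602
outer loop
vertex 2.916 2.741 2.993
vertex 3.466 3.203 3.367
vertex 2.544 4.291 1.626
endloop
endfacet
facet normal -0.177 0.738 -0.651
outer loop
vertex 3.094 4.753 2.0
vertex 4.504 4.039 0.807
vertex 2.544 4.291 1.626
endloop
endfacet
facet normal -0.712 0.360 0.602
outer loop
vertex 2.544 4.291 1.626
vertex 3.466 3.203 3.367
vertex 3.094 4.753 2.0
endloop
endfacet
facet normal 0.679 0.570 0.462
outer loop
vertex 3.094 4.753 2.0
vertex 4.876 2.489 2.174
vertex 4.504 4.039 0.807
endloop
endfacet
facet normal 0.679 0.570 0.462
outer loop
vertex 3.466 3.203 3.367
vertex 4.876 2.489 2.174
vertex 3.094 4.753 2.0
endloop
endfacet
facet normal -0.675 0.103 0.730
outer loop
vertex -2.403 -0.289 -0.609
vertex -1.383 1.446 0.09
vertex -3.155 0.476 -1.412
endloop
endfacet
facet normal -0.479 -0.815 -0.328
outer loop
vertex -1.697 0.254 -2.99
vertex -2.403 -0.289 -0.609
vertex -3.155 0.476 -1.412
endloop
endfacet
facet normal -0.675 0.103 0.730
outer loop
vertex -3.155 0.476 -1.412
vertex -1.383 1.446 0.09
vertex -2.135 2.211 -0.713
endloop
endfacet
facet normal -0.561 0.571 -0.599
outer loop
vertex -2.135 2.211 -0.713
vertex -1.697 0.254 -2.99
vertex -3.155 0.476 -1.412
endloop
endfacet
facet normal 0.561 -0.571 0.599
outer loop
vertex -2.403 -0.289 -0.609
vertex 0.075 1.224 -1.488
vertex -1.383 1.446 0.09
endloop
endfacet
facet normal -0.479 -0.815 -0.328
outer loop
vertex -0.945 -0.511 -2.187
vertex -2.403 -0.289 -0.609
vertex -1.697 0.254 -2.99
endloop
endfacet
facet normal 0.561 -0.571 0.599
outer loop
vertex -0.945 -0.511 -2.187
vertex 0.075 1.224 -1.488
vertex -2.403 -0.289 -0.609
endloop
endfacet
facet normal 0.479 0.815 0.328
outer loop
vertex -1.383 1.446 0.09
vertex 0.075 1.224 -1.488
vertex -2.135 2.211 -0.713
endloop
endfacet
facet normal -0.561 0.571 -0.599
outer loop
vertex -0.677 1.989 -2.291
vertex -1.697 0.254 -2.99
vertex -2.135 2.211 -0.713
endloop
endfacet
facet normal 0.479 0.815 0.328
outer loop
vertex -2.135 2.211 -0.713
vertex 0.075 1.224 -1.488
vertex -0.677 1.989 -2.291
endloop
endfacet
facet normal 0.675 -0.103 -0.730
outer loop
vertex -0.677 1.989 -2.291
vertex -0.945 -0.511 -2.187
vertex -1.697 0.254 -2.99
endloop
endfacet
facet normal 0.675 -0.103 -0.730
outer loop
vertex 0.075 1.224 -1.488
vertex -0.945 -0.511 -2.187
vertex -0.677 1.989 -2.291
endloop
endfacet

endsolid


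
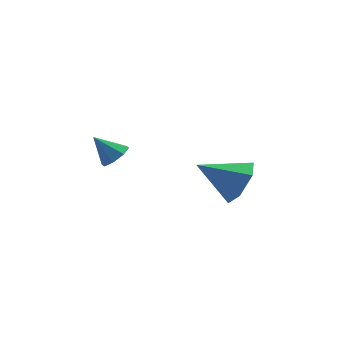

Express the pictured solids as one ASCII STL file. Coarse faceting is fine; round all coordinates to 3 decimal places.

solid 
facet normal 0.629 -0.244 -0.738
outer loop
vertex -0.53 -0.089 0.867
vertex -0.988 -0.057 0.466
vertex -0.578 0.338 0.685
endloop
endfacet
facet normal 0.407 0.397 0.823
outer loop
vertex -0.53 -0.089 0.867
vertex -0.578 0.338 0.685
vertex -1.692 0.217 1.294
endloop
endfacet
facet normal 0.630 -0.245 -0.737
outer loop
vertex -0.578 0.338 0.685
vertex -0.988 -0.057 0.466
vertex -0.866 0.533 0.374
endloop
endfacet
facet normal 0.139 0.892 0.431
outer loop
vertex -0.578 0.338 0.685
vertex -0.866 0.533 0.374
vertex -1.692 0.217 1.294
endloop
endfacet
facet normal 0.628 -0.245 -0.739
outer loop
vertex -0.866 0.533 0.374
vertex -0.988 -0.057 0.466
vertex -1.226 0.383 0.118
endloop
endfacet
facet normal -0.374 0.927 -0.017
outer loop
vertex -0.866 0.533 0.374
vertex -1.226 0.383 0.118
vertex -1.692 0.217 1.294
endloop
endfacet
facet normal 0.627 -0.245 -0.739
outer loop
vertex -1.226 0.383 0.118
vertex -0.988 -0.057 0.466
vertex -1.447 -0.025 0.066
endloop
endfacet
facet normal -0.834 0.485 -0.262
outer loop
vertex -1.226 0.383 0.118
vertex -1.447 -0.025 0.066
vertex -1.692 0.217 1.294
endloop
endfacet
facet normal 0.627 -0.245 -0.739
outer loop
vertex -1.447 -0.025 0.066
vertex -0.988 -0.057 0.466
vertex -1.399 -0.452 0.248
endloop
endfacet
facet normal -0.971 -0.177 -0.159
outer loop
vertex -1.447 -0.025 0.066
vertex -1.399 -0.452 0.248
vertex -1.692 0.217 1.294
endloop
endfacet
facet normal 0.628 -0.246 -0.738
outer loop
vertex -1.399 -0.452 0.248
vertex -0.988 -0.057 0.466
vertex -1.11 -0.648 0.559
endloop
endfacet
facet normal -0.704 -0.671 0.232
outer loop
vertex -1.399 -0.452 0.248
vertex -1.11 -0.648 0.559
vertex -1.692 0.217 1.294
endloop
endfacet
facet normal 0.628 -0.246 -0.739
outer loop
vertex -1.11 -0.648 0.559
vertex -0.988 -0.057 0.466
vertex -0.75 -0.498 0.815
endloop
endfacet
facet normal -0.190 -0.707 0.681
outer loop
vertex -1.11 -0.648 0.559
vertex -0.75 -0.498 0.815
vertex -1.692 0.217 1.294
endloop
endfacet
facet normal 0.629 -0.245 -0.738
outer loop
vertex -0.75 -0.498 0.815
vertex -0.988 -0.057 0.466
vertex -0.53 -0.089 0.867
endloop
endfacet
facet normal 0.271 -0.263 0.926
outer loop
vertex -0.75 -0.498 0.815
vertex -0.53 -0.089 0.867
vertex -1.692 0.217 1.294
endloop
endfacet
facet normal 0.857 -0.181 -0.482
outer loop
vertex 4.085 1.809 -1.512
vertex 3.577 1.428 -2.272
vertex 3.791 2.395 -2.254
endloop
endfacet
facet normal 0.009 0.787 0.617
outer loop
vertex 4.085 1.809 -1.512
vertex 3.791 2.395 -2.254
vertex 2.043 1.752 -1.408
endloop
endfacet
facet normal 0.857 -0.181 -0.482
outer loop
vertex 3.791 2.395 -2.254
vertex 3.577 1.428 -2.272
vertex 3.283 2.014 -3.014
endloop
endfacet
facet normal -0.413 0.894 -0.173
outer loop
vertex 3.791 2.395 -2.254
vertex 3.283 2.014 -3.014
vertex 2.043 1.752 -1.408
endloop
endfacet
facet normal 0.857 -0.181 -0.482
outer loop
vertex 3.283 2.014 -3.014
vertex 3.577 1.428 -2.272
vertex 3.069 1.048 -3.032
endloop
endfacet
facet normal -0.792 0.186 -0.581
outer loop
vertex 3.283 2.014 -3.014
vertex 3.069 1.048 -3.032
vertex 2.043 1.752 -1.408
endloop
endfacet
facet normal 0.857 -0.181 -0.482
outer loop
vertex 3.069 1.048 -3.032
vertex 3.577 1.428 -2.272
vertex 3.363 0.462 -2.29
endloop
endfacet
facet normal -0.750 -0.630 -0.201
outer loop
vertex 3.069 1.048 -3.032
vertex 3.363 0.462 -2.29
vertex 2.043 1.752 -1.408
endloop
endfacet
facet normal 0.857 -0.181 -0.482
outer loop
vertex 3.363 0.462 -2.29
vertex 3.577 1.428 -2.272
vertex 3.871 0.842 -1.53
endloop
endfacet
facet normal -0.328 -0.739 0.589
outer loop
vertex 3.363 0.462 -2.29
vertex 3.871 0.842 -1.53
vertex 2.043 1.752 -1.408
endloop
endfacet
facet normal 0.857 -0.181 -0.482
outer loop
vertex 3.871 0.842 -1.53
vertex 3.577 1.428 -2.272
vertex 4.085 1.809 -1.512
endloop
endfacet
facet normal 0.052 -0.030 0.998
outer loop
vertex 3.871 0.842 -1.53
vertex 4.085 1.809 -1.512
vertex 2.043 1.752 -1.408
endloop
endfacet

endsolid


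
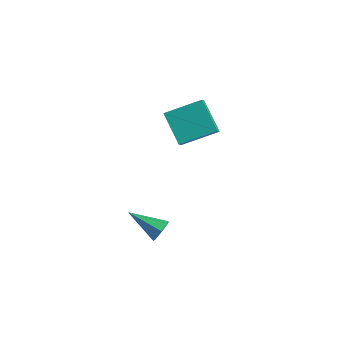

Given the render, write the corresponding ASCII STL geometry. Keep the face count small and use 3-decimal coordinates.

solid 
facet normal -0.550 -0.754 -0.358
outer loop
vertex -3.206 -1.416 3.879
vertex -3.655 -0.723 3.109
vertex -1.649 -1.91 2.528
endloop
endfacet
facet normal 0.398 -0.613 0.683
outer loop
vertex -0.445 -0.257 3.311
vertex -3.206 -1.416 3.879
vertex -1.649 -1.91 2.528
endloop
endfacet
facet normal -0.550 -0.754 -0.358
outer loop
vertex -1.649 -1.91 2.528
vertex -3.655 -0.723 3.109
vertex -2.099 -1.216 1.757
endloop
endfacet
facet normal 0.734 -0.233 -0.638
outer loop
vertex -2.099 -1.216 1.757
vertex -0.445 -0.257 3.311
vertex -1.649 -1.91 2.528
endloop
endfacet
facet normal -0.734 0.233 0.638
outer loop
vertex -3.206 -1.416 3.879
vertex -2.451 0.93 3.892
vertex -3.655 -0.723 3.109
endloop
endfacet
facet normal 0.398 -0.614 0.682
outer loop
vertex -2.001 0.236 4.663
vertex -3.206 -1.416 3.879
vertex -0.445 -0.257 3.311
endloop
endfacet
facet normal -0.734 0.233 0.638
outer loop
vertex -2.001 0.236 4.663
vertex -2.451 0.93 3.892
vertex -3.206 -1.416 3.879
endloop
endfacet
facet normal -0.398 0.613 -0.682
outer loop
vertex -3.655 -0.723 3.109
vertex -2.451 0.93 3.892
vertex -2.099 -1.216 1.757
endloop
endfacet
facet normal 0.734 -0.233 -0.638
outer loop
vertex -0.894 0.436 2.541
vertex -0.445 -0.257 3.311
vertex -2.099 -1.216 1.757
endloop
endfacet
facet normal -0.397 0.614 -0.682
outer loop
vertex -2.099 -1.216 1.757
vertex -2.451 0.93 3.892
vertex -0.894 0.436 2.541
endloop
endfacet
facet normal 0.550 0.754 0.358
outer loop
vertex -0.894 0.436 2.541
vertex -2.001 0.236 4.663
vertex -0.445 -0.257 3.311
endloop
endfacet
facet normal 0.550 0.754 0.358
outer loop
vertex -2.451 0.93 3.892
vertex -2.001 0.236 4.663
vertex -0.894 0.436 2.541
endloop
endfacet
facet normal 0.848 0.305 -0.434
outer loop
vertex -0.944 -3.982 -3.069
vertex -1.342 -3.605 -3.581
vertex -1.088 -3.366 -2.917
endloop
endfacet
facet normal 0.203 -0.190 0.961
outer loop
vertex -0.944 -3.982 -3.069
vertex -1.088 -3.366 -2.917
vertex -3.138 -4.255 -2.659
endloop
endfacet
facet normal 0.847 0.307 -0.434
outer loop
vertex -1.088 -3.366 -2.917
vertex -1.342 -3.605 -3.581
vertex -1.424 -2.93 -3.264
endloop
endfacet
facet normal -0.135 0.551 0.823
outer loop
vertex -1.088 -3.366 -2.917
vertex -1.424 -2.93 -3.264
vertex -3.138 -4.255 -2.659
endloop
endfacet
facet normal 0.846 0.307 -0.435
outer loop
vertex -1.424 -2.93 -3.264
vertex -1.342 -3.605 -3.581
vertex -1.699 -3.002 -3.85
endloop
endfacet
facet normal -0.566 0.808 0.166
outer loop
vertex -1.424 -2.93 -3.264
vertex -1.699 -3.002 -3.85
vertex -3.138 -4.255 -2.659
endloop
endfacet
facet normal 0.846 0.307 -0.435
outer loop
vertex -1.699 -3.002 -3.85
vertex -1.342 -3.605 -3.581
vertex -1.705 -3.528 -4.233
endloop
endfacet
facet normal -0.764 0.385 -0.517
outer loop
vertex -1.699 -3.002 -3.85
vertex -1.705 -3.528 -4.233
vertex -3.138 -4.255 -2.659
endloop
endfacet
facet normal 0.847 0.307 -0.435
outer loop
vertex -1.705 -3.528 -4.233
vertex -1.342 -3.605 -3.581
vertex -1.438 -4.112 -4.125
endloop
endfacet
facet normal -0.580 -0.397 -0.711
outer loop
vertex -1.705 -3.528 -4.233
vertex -1.438 -4.112 -4.125
vertex -3.138 -4.255 -2.659
endloop
endfacet
facet normal 0.847 0.306 -0.435
outer loop
vertex -1.438 -4.112 -4.125
vertex -1.342 -3.605 -3.581
vertex -1.099 -4.314 -3.607
endloop
endfacet
facet normal -0.153 -0.950 -0.270
outer loop
vertex -1.438 -4.112 -4.125
vertex -1.099 -4.314 -3.607
vertex -3.138 -4.255 -2.659
endloop
endfacet
facet normal 0.848 0.306 -0.433
outer loop
vertex -1.099 -4.314 -3.607
vertex -1.342 -3.605 -3.581
vertex -0.944 -3.982 -3.069
endloop
endfacet
facet normal 0.195 -0.859 0.474
outer loop
vertex -1.099 -4.314 -3.607
vertex -0.944 -3.982 -3.069
vertex -3.138 -4.255 -2.659
endloop
endfacet

endsolid


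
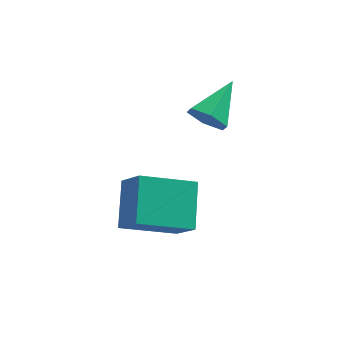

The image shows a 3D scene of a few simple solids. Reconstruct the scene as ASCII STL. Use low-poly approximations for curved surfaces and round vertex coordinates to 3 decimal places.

solid 
facet normal -0.460 -0.775 -0.434
outer loop
vertex 0.65 -0.502 -2.273
vertex 0.107 -0.523 -1.659
vertex -0.041 -0.064 -2.322
endloop
endfacet
facet normal 0.425 0.594 -0.683
outer loop
vertex 0.65 -0.502 -2.273
vertex -0.041 -0.064 -2.322
vertex 0.953 0.903 -0.861
endloop
endfacet
facet normal -0.460 -0.775 -0.434
outer loop
vertex -0.041 -0.064 -2.322
vertex 0.107 -0.523 -1.659
vertex -0.585 -0.085 -1.708
endloop
endfacet
facet normal -0.386 0.868 -0.312
outer loop
vertex -0.041 -0.064 -2.322
vertex -0.585 -0.085 -1.708
vertex 0.953 0.903 -0.861
endloop
endfacet
facet normal -0.460 -0.775 -0.433
outer loop
vertex -0.585 -0.085 -1.708
vertex 0.107 -0.523 -1.659
vertex -0.436 -0.544 -1.045
endloop
endfacet
facet normal -0.645 0.552 0.528
outer loop
vertex -0.585 -0.085 -1.708
vertex -0.436 -0.544 -1.045
vertex 0.953 0.903 -0.861
endloop
endfacet
facet normal -0.460 -0.775 -0.434
outer loop
vertex -0.436 -0.544 -1.045
vertex 0.107 -0.523 -1.659
vertex 0.255 -0.982 -0.996
endloop
endfacet
facet normal -0.094 -0.037 0.995
outer loop
vertex -0.436 -0.544 -1.045
vertex 0.255 -0.982 -0.996
vertex 0.953 0.903 -0.861
endloop
endfacet
facet normal -0.460 -0.775 -0.434
outer loop
vertex 0.255 -0.982 -0.996
vertex 0.107 -0.523 -1.659
vertex 0.799 -0.961 -1.61
endloop
endfacet
facet normal 0.717 -0.310 0.624
outer loop
vertex 0.255 -0.982 -0.996
vertex 0.799 -0.961 -1.61
vertex 0.953 0.903 -0.861
endloop
endfacet
facet normal -0.460 -0.775 -0.433
outer loop
vertex 0.799 -0.961 -1.61
vertex 0.107 -0.523 -1.659
vertex 0.65 -0.502 -2.273
endloop
endfacet
facet normal 0.977 0.006 -0.215
outer loop
vertex 0.799 -0.961 -1.61
vertex 0.65 -0.502 -2.273
vertex 0.953 0.903 -0.861
endloop
endfacet
facet normal -0.900 -0.225 0.373
outer loop
vertex -2.088 -4.732 -3.186
vertex -2.05 -3.19 -2.164
vertex -2.727 -3.989 -4.282
endloop
endfacet
facet normal -0.021 -0.833 -0.553
outer loop
vertex -0.81 -3.51 -5.076
vertex -2.088 -4.732 -3.186
vertex -2.727 -3.989 -4.282
endloop
endfacet
facet normal -0.900 -0.225 0.373
outer loop
vertex -2.727 -3.989 -4.282
vertex -2.05 -3.19 -2.164
vertex -2.689 -2.448 -3.26
endloop
endfacet
facet normal -0.435 0.505 -0.745
outer loop
vertex -2.689 -2.448 -3.26
vertex -0.81 -3.51 -5.076
vertex -2.727 -3.989 -4.282
endloop
endfacet
facet normal 0.435 -0.505 0.746
outer loop
vertex -2.088 -4.732 -3.186
vertex -0.133 -2.711 -2.958
vertex -2.05 -3.19 -2.164
endloop
endfacet
facet normal -0.020 -0.833 -0.552
outer loop
vertex -0.171 -4.252 -3.98
vertex -2.088 -4.732 -3.186
vertex -0.81 -3.51 -5.076
endloop
endfacet
facet normal 0.435 -0.505 0.745
outer loop
vertex -0.171 -4.252 -3.98
vertex -0.133 -2.711 -2.958
vertex -2.088 -4.732 -3.186
endloop
endfacet
facet normal 0.021 0.833 0.552
outer loop
vertex -2.05 -3.19 -2.164
vertex -0.133 -2.711 -2.958
vertex -2.689 -2.448 -3.26
endloop
endfacet
facet normal -0.435 0.505 -0.746
outer loop
vertex -0.772 -1.968 -4.054
vertex -0.81 -3.51 -5.076
vertex -2.689 -2.448 -3.26
endloop
endfacet
facet normal 0.020 0.833 0.553
outer loop
vertex -2.689 -2.448 -3.26
vertex -0.133 -2.711 -2.958
vertex -0.772 -1.968 -4.054
endloop
endfacet
facet normal 0.900 0.225 -0.373
outer loop
vertex -0.772 -1.968 -4.054
vertex -0.171 -4.252 -3.98
vertex -0.81 -3.51 -5.076
endloop
endfacet
facet normal 0.900 0.225 -0.373
outer loop
vertex -0.133 -2.711 -2.958
vertex -0.171 -4.252 -3.98
vertex -0.772 -1.968 -4.054
endloop
endfacet

endsolid


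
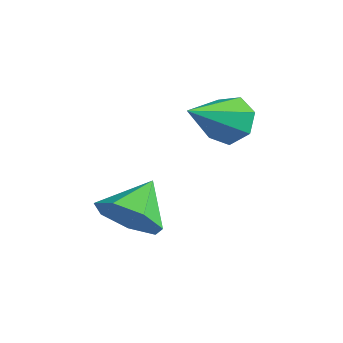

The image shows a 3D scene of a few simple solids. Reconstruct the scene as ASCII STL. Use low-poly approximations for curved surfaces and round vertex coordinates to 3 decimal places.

solid 
facet normal -0.176 0.839 -0.514
outer loop
vertex -1.376 1.74 3.461
vertex -1.985 1.335 3.009
vertex -2.065 1.77 3.746
endloop
endfacet
facet normal 0.382 0.200 0.902
outer loop
vertex -1.376 1.74 3.461
vertex -2.065 1.77 3.746
vertex -1.635 -0.335 4.031
endloop
endfacet
facet normal -0.175 0.839 -0.514
outer loop
vertex -2.065 1.77 3.746
vertex -1.985 1.335 3.009
vertex -2.694 1.473 3.476
endloop
endfacet
facet normal -0.410 0.040 0.911
outer loop
vertex -2.065 1.77 3.746
vertex -2.694 1.473 3.476
vertex -1.635 -0.335 4.031
endloop
endfacet
facet normal -0.175 0.839 -0.514
outer loop
vertex -2.694 1.473 3.476
vertex -1.985 1.335 3.009
vertex -2.789 1.072 2.854
endloop
endfacet
facet normal -0.846 -0.380 0.374
outer loop
vertex -2.694 1.473 3.476
vertex -2.789 1.072 2.854
vertex -1.635 -0.335 4.031
endloop
endfacet
facet normal -0.176 0.840 -0.513
outer loop
vertex -2.789 1.072 2.854
vertex -1.985 1.335 3.009
vertex -2.279 0.87 2.348
endloop
endfacet
facet normal -0.596 -0.743 -0.304
outer loop
vertex -2.789 1.072 2.854
vertex -2.279 0.87 2.348
vertex -1.635 -0.335 4.031
endloop
endfacet
facet normal -0.176 0.840 -0.513
outer loop
vertex -2.279 0.87 2.348
vertex -1.985 1.335 3.009
vertex -1.548 1.018 2.34
endloop
endfacet
facet normal 0.150 -0.776 -0.613
outer loop
vertex -2.279 0.87 2.348
vertex -1.548 1.018 2.34
vertex -1.635 -0.335 4.031
endloop
endfacet
facet normal -0.177 0.840 -0.513
outer loop
vertex -1.548 1.018 2.34
vertex -1.985 1.335 3.009
vertex -1.146 1.405 2.835
endloop
endfacet
facet normal 0.831 -0.454 -0.320
outer loop
vertex -1.548 1.018 2.34
vertex -1.146 1.405 2.835
vertex -1.635 -0.335 4.031
endloop
endfacet
facet normal -0.177 0.839 -0.514
outer loop
vertex -1.146 1.405 2.835
vertex -1.985 1.335 3.009
vertex -1.376 1.74 3.461
endloop
endfacet
facet normal 0.935 -0.019 0.354
outer loop
vertex -1.146 1.405 2.835
vertex -1.376 1.74 3.461
vertex -1.635 -0.335 4.031
endloop
endfacet
facet normal 0.325 -0.755 -0.569
outer loop
vertex -0.995 -1.559 0.202
vertex -1.916 -2.047 0.323
vertex -1.63 -1.363 -0.421
endloop
endfacet
facet normal 0.367 0.926 -0.083
outer loop
vertex -0.995 -1.559 0.202
vertex -1.63 -1.363 -0.421
vertex -2.404 -0.913 1.177
endloop
endfacet
facet normal 0.325 -0.755 -0.569
outer loop
vertex -1.63 -1.363 -0.421
vertex -1.916 -2.047 0.323
vertex -2.481 -1.683 -0.483
endloop
endfacet
facet normal -0.299 0.871 -0.390
outer loop
vertex -1.63 -1.363 -0.421
vertex -2.481 -1.683 -0.483
vertex -2.404 -0.913 1.177
endloop
endfacet
facet normal 0.324 -0.756 -0.569
outer loop
vertex -2.481 -1.683 -0.483
vertex -1.916 -2.047 0.323
vertex -2.907 -2.276 0.062
endloop
endfacet
facet normal -0.869 0.464 -0.175
outer loop
vertex -2.481 -1.683 -0.483
vertex -2.907 -2.276 0.062
vertex -2.404 -0.913 1.177
endloop
endfacet
facet normal 0.324 -0.756 -0.569
outer loop
vertex -2.907 -2.276 0.062
vertex -1.916 -2.047 0.323
vertex -2.586 -2.697 0.804
endloop
endfacet
facet normal -0.916 0.009 0.402
outer loop
vertex -2.907 -2.276 0.062
vertex -2.586 -2.697 0.804
vertex -2.404 -0.913 1.177
endloop
endfacet
facet normal 0.325 -0.756 -0.568
outer loop
vertex -2.586 -2.697 0.804
vertex -1.916 -2.047 0.323
vertex -1.761 -2.628 1.184
endloop
endfacet
facet normal -0.404 -0.148 0.903
outer loop
vertex -2.586 -2.697 0.804
vertex -1.761 -2.628 1.184
vertex -2.404 -0.913 1.177
endloop
endfacet
facet normal 0.326 -0.755 -0.568
outer loop
vertex -1.761 -2.628 1.184
vertex -1.916 -2.047 0.323
vertex -1.053 -2.121 0.916
endloop
endfacet
facet normal 0.282 0.110 0.953
outer loop
vertex -1.761 -2.628 1.184
vertex -1.053 -2.121 0.916
vertex -2.404 -0.913 1.177
endloop
endfacet
facet normal 0.326 -0.756 -0.568
outer loop
vertex -1.053 -2.121 0.916
vertex -1.916 -2.047 0.323
vertex -0.995 -1.559 0.202
endloop
endfacet
facet normal 0.625 0.588 0.514
outer loop
vertex -1.053 -2.121 0.916
vertex -0.995 -1.559 0.202
vertex -2.404 -0.913 1.177
endloop
endfacet

endsolid
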